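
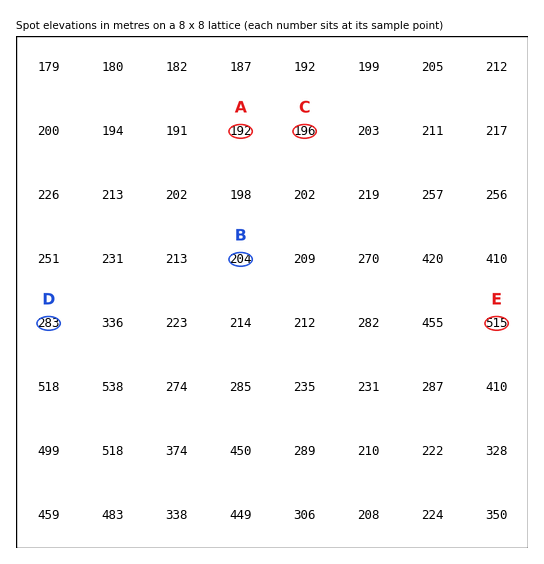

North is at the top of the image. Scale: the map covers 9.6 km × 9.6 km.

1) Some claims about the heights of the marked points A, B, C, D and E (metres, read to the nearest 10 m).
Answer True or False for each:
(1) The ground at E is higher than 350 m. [True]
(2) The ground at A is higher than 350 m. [False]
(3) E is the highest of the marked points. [True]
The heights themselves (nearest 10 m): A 190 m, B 200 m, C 200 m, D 280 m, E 510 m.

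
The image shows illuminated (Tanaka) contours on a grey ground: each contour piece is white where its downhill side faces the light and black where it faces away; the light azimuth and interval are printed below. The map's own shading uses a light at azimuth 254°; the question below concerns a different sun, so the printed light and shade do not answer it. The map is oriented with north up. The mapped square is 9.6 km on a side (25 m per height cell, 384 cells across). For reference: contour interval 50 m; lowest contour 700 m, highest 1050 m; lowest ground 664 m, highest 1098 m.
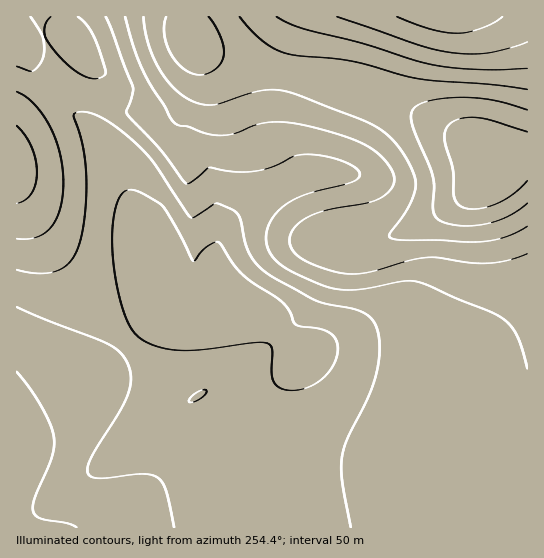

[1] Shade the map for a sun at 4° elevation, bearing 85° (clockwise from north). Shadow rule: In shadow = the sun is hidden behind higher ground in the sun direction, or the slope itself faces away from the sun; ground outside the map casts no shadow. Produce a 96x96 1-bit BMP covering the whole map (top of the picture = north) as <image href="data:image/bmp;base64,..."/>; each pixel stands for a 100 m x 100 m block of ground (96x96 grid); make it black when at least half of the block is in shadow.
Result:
<image width="96" height="96" href="data:image/bmp;base64,Qk2+BAAAAAAAAD4AAAAoAAAAYAAAAGAAAAABAAEAAAAAAIAEAAATCwAAEwsAAAIAAAAAAAAA////AAAAAAAAAAAAAAAAAAAAAAAAAAAAAAAAAAAAAAAAAAAAAAAAAAAAAACAAAAAAAAAAAAAAADAAAAAAAAAAAAAAADwAAAAAAAAAAAAAAD4AAAAAAAAAAAAAAD8AAAAAAAAAAAAAAD+AAAAAAAAAAAAAAD/AAAAAAAAAAAAAAAfgAAAAAAAAAAAAAADgAAAAAAAAAAAAAAAAAAAAAAAAAAAAAAAAAAAAAAAAAAAAAAAAAAAAAAAAAAAAAAAAAAAAAAAAAAAAAAAAAAAAAAAAAAAAAAAAAAAAAAAAAAAAAAAAAAAAAAAAAAAAAAAAAAAAAAAAAAAAAAAAAAAAAAAAAAAAAAAAAAAAAAAAAAAAAAAAAAAAAAAAAAAAAAAAAAAAAAAAAAAAAAAAAAAAAAAAAAAAAAAAAAAAAAAAAAAAAAAAAAAAAAAAAAAAAAAAAAAAAAAAAAAAAAAAAAAAAAAAAAAAAAAAAAAAAAAAAAAAAAAAAAAAAAAAAAAAAAAAAAAAAAAAAAAAAAAAAAAAAAAAAAAAAAAAAAAAAAAAAAAAAAAAAAAAAAAAAAAAAAAAAAAAAAAAAAAAAAAAAAAAAAAAAAAAAAAAAAAAAAAAAAAAAAAAAAAAAAAAAAAAAAAAAAAAAAAAAAAAAAAAAAAAADgAAAAAAAAAAAAAB/8AAAAAAAAAAAAgf//AAAAAAAAAAADg///gAAAAAAAAAAHh///gAAAAAAAAAAHj///wAAAAAAAAAAPn///wAAAAAAAAAAf////gAAAAAAAAAA/////AAAAAAAAAAB/////AAAAAAAAAAD////+AAAAAAAAAAD////+AAAAAAAAAAB////+AAAAAAAAAAB////8AAAAAAAAAAD/v//8AAAAAAAAAAD/n//8AAAAAAAAAAH/j//4AAAAAAAAAAP/h//4AAH8AAAAAAP/gH/gAD//gAAAAAf/gAAAA///wAAAAA//gAAAP///4AAAAA//AAAH////8AAAAB//AAAf////8AAAAD//AAAf////+AAAAD//AAAf////+AAAAH//AAAf////+AAAAH/+AAAf////+AAAAP/+AAAf////8AAAAP/+AAAP////8AAAAf/8AAAP////4AAAA//8AAAP////wAAAA//4AAAH////wAAAB//wAAAB////gAAAB//wAAAAf///gAAAB//gAAAAB///AAAAD/+AAAAAAD/+AAAAD/8AAAAAAABwAAAAD/4DAAAAAAAAAAAAH///AAAAAAAAAAAAH///AAAAAAAAAAAAP///AAAAAAAAAAAA////AAAAAAAAAAAB////AAAAAAAAAAAH////AAAAAAAAAAAf////AAAAAAAAAAB/////AAAAAAAAAAD/////AAAAAAAAAAD////+AAAAAAAAAAD////+AAAAAAAAAAD////+AAAAAAAAAAD////+AAAAAAAAAAD////+AAAAAAAAAAD////8AAAAAAAAAAD////8AAAAAAAAAAD3///8AAAAAAAAAADwf//4AAAAAAAAAAA="/>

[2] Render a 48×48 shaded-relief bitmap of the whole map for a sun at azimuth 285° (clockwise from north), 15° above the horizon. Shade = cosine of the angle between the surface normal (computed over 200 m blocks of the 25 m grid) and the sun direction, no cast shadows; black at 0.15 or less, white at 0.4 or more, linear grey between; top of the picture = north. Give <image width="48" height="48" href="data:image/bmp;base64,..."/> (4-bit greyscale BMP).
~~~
<image width="48" height="48" href="data:image/bmp;base64,Qk32BAAAAAAAAHYAAAAoAAAAMAAAADAAAAABAAQAAAAAAIAEAAATCwAAEwsAABAAAAAAAAAAAAAAABEREQAiIiIAMzMzAERERABVVVUAZmZmAHd3dwCIiIgAmZmZAKqqqgC7u7sAzMzMAN3d3QDu7u4A////AIdmZ3iIiIiIh3d3d3d3d3d3d3d3d3d3d6mHZmd4iIiIh3d3d3d3d3d3d3d3d3d3d7uYdmZ3eIiIh3d3d3d3d3d3d3d3d3d3d7u6h2Zmd3eId3d3d3d3d3d3d3d3d3d3d7u7qXZVZnd3d3d3d3d3d3d3d3d3d3d3d6q7uphlVWZ3d3d3d3d3d3d3d3d3d3d3d5mqu6mHZVZnd3d3d3d3d3d3d3d3d3d3d5mZqrqodlVWZ3d3d3d3eHd3d3d3d3d3d4iZmquql2VVVmd3d3eIiIiHd3d3d3d3d4iImZqqqYZVVWZnd3eIiIiIh3d3d3d3d4iIiJmaqph2VVVmZ3eIiIiIiHd3d3d3d4iIiIiZqqqXZURVZneImZmIiHd3d3d3d4iIiIiImaqphlREVWeJmZmZiId3d3d3d4iIiIiIiJmqmGVERFaJmqqZiIh3d3d3d4iIiHd3eIiZmYdUM0V4mqqpmIh3d3d3d4iId3d3d3eImZh1QzRomqqpmIh3d3d3d4h3d3d3d3d3iJmHZURXiqqqmIh3d3d3d3d3d3d3ZmZmd4iZh2VWeaqpmIh3d3d3d3d3d3ZmZmZmZniJmYdmeJmZmIh3d3d3d3d3dmZmZmZnZEaImpmHZ3iIiIh3d3d3d3d2ZmVVVVZ5cyV4maqYdmZ3eId3d3d3d3dmZVVVVVaKgyV4iZmYdlRVZ3d3d3ZmZnZmVVRERFaKgzaJmZmYdlQzNWd3d2ZmZmZlVERERFabhEeqqpmIdlQyIkVndmZVVWZUQzMzRFabhFi7u6mYd2VDIiNWZmVURGVUMyIzNFarhFnMzLqYd2ZUMyNFZVVERFVDMiIjNFerhGnN3cy5h3ZmVUREVUQzM1QzIREjRFe8g1m83dzKmHd3d3ZlVEMyIkQyEREjRWi8c0irzdzLqYiImamXZUMhEUQiEAEjRXnMc0eKq8zLupmZq7zLl1MRAEMhAAEjVnrLc0Z3iaq6qqmqu83dyXQgADMhAAEkV4vbY0ZmZ4iZmZqrvN7u3JZBADMhABI1Z5vaU1ZmZmZ3iJmrzN7u3LljEDMRABJFeKzZQ1ZlVVVWZ3iavN3dy6mGMTMRARNGeb3IRGZVVVVWZniJvM3cuqmXVDMhESNXi82mRWZVRFVWZneJq8zMupiIdjMhEjRoq8uGVmVURFVmZ3eJmrzLqYd3djMiIjWJvLmHd2VERFVmZ3eImqu7qYd2ZjMiJFeau6mIhlRERVZnd3d4iaqqqYd2ZkMzRniaq7qphlRERWZ3d3d3iJmqmYh2ZkRFZ3eKvMy5dkREVWZ3d3d3d4iZmYh3d1Vndmebzdy5dUREVWd3d3d3d3iIiYiIh2eIZWi97u25dUNEVWd3h3d2Zmd4iIiZiImXVXrN7u25dTM0VWd3d3d2ZmZ3iImZmaqWRZve/+3JZDM0VWZ3d3dmZmZneJmambuER6ze/+3JZDM0RWZ3d3ZmZmZneJmqqspzWKze/+3JZDMzRVZmd2ZmZmZneJmaqspjWKve7u25ZDIzRFVmZmZmZmZ3iJmaqg=="/>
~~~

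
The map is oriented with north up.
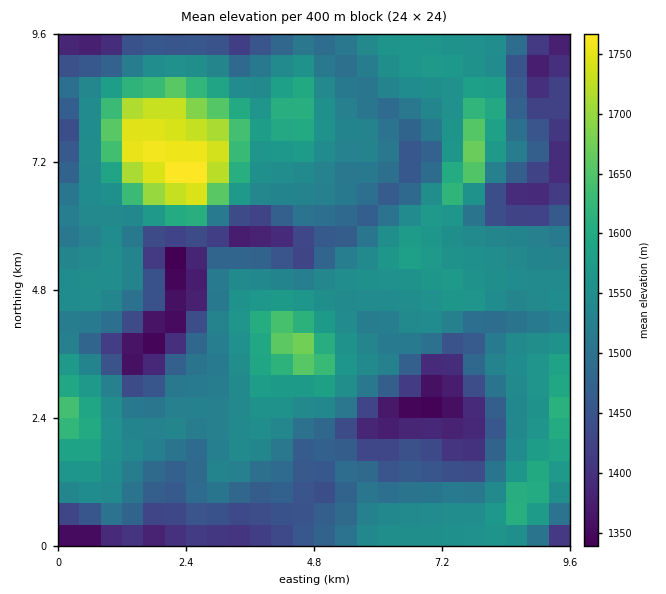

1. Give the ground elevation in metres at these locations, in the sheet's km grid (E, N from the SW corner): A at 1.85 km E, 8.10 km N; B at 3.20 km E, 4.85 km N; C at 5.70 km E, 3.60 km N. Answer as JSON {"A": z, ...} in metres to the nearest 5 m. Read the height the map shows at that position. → {"A": 1740, "B": 1550, "C": 1545}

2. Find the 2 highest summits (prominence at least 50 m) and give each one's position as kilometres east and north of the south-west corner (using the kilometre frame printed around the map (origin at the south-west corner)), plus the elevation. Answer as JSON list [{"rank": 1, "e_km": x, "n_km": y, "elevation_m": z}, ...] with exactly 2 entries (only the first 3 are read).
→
[{"rank": 1, "e_km": 2.46, "n_km": 6.99, "elevation_m": 1769}, {"rank": 2, "e_km": 4.51, "n_km": 3.69, "elevation_m": 1700}]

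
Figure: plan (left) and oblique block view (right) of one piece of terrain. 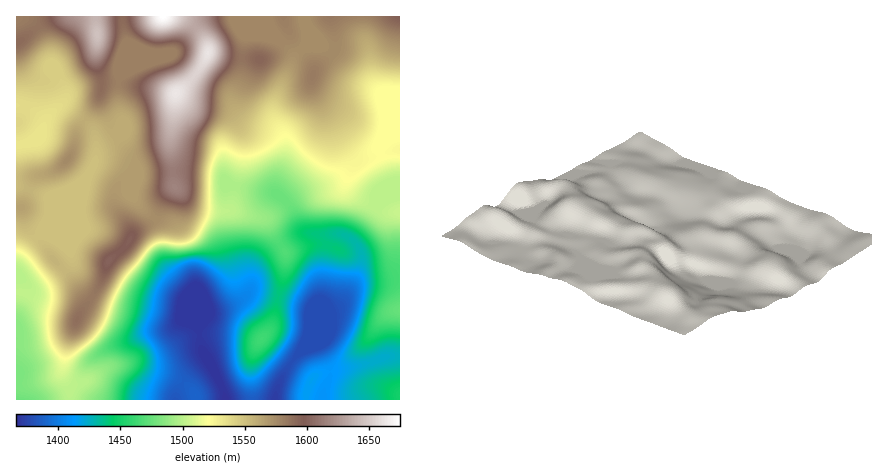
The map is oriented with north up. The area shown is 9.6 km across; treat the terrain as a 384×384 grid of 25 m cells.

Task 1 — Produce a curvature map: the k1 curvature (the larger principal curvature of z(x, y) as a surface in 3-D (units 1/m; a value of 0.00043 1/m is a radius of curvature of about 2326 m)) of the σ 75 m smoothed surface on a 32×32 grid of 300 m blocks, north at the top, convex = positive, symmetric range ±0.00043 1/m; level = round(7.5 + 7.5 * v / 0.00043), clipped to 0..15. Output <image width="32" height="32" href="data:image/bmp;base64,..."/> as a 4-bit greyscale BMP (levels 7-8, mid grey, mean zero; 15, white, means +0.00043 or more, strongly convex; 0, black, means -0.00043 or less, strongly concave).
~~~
<image width="32" height="32" href="data:image/bmp;base64,Qk12AgAAAAAAAHYAAAAoAAAAIAAAACAAAAABAAQAAAAAAAACAAATCwAAEwsAABAAAAAAAAAAAAAAABEREQAiIiIAMzMzAERERABVVVUAZmZmAHd3dwCIiIgAmZmZAKqqqgC7u7sAzMzMAN3d3QDu7u4A////AJh5mYqWiHeamIuXnKeIiImJmpqql4iJmYisp4q4iJmZd4upq8upmYiIvqeJy5iIiId72Hm8yph3eK7JiJm7mHeIm/uIiKmIh4id3Jh3e+p3d4v/uYiHaIiIq865h3fOl3ia7tmYd3eIeKqtuId3jcp5iMzqiIiHd3iYjcZ3d3vKmGe6/Xd4d3eJl3zHZ4d5uYdpuN+Wd3d3i5dr2XeHeLl3nJav14eIVZuHatl3iIi5aNt3r/2UaUe5d3naiJqouYy4eav/1Wu9qHZ7u7q6hri6iIh2n////Id4m6eIiHjIqId3dpzNytmZq7qGeHZ7uamIiIm5iYjrqqqqqqqazKqpd3iJl4qr+4iYd4mru6iImXiIiZeKzOp3mHZ3iJqHeJq6iIiYd8rqZ5l3d4iJl3eavrh3mHfK2meZh3iIiJqXd2npd4iJ2suHmYiIiIiImod3yoiHitqqZ6qZiJmIiIiYeLp4h3nbqnmpiHeZiJmImHibmXZp2pypiXd4mYiZiIiHedp3ecurmIl3mZmJmIiIiHfbmarMq2aKiIqpiId3mIiGypq83u1miaiJqYh3d6h3itp4iYn/qYipiKqYiIi3Znr7h4hzj+uqu5iZmZmZynZ4/YeJdI/7iJmIh4mIiJuomv2YvarOyXeImIiYd4h4m7rcis7+upZ3iJeJmImZ"/>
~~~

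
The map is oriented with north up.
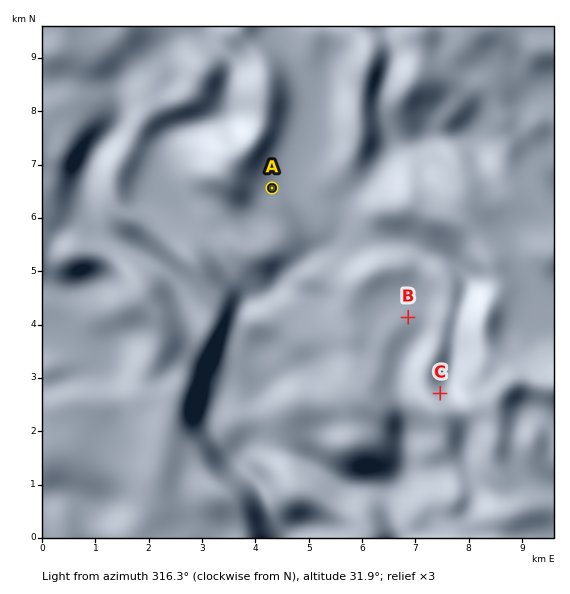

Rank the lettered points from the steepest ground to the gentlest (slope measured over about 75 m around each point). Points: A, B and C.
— C A B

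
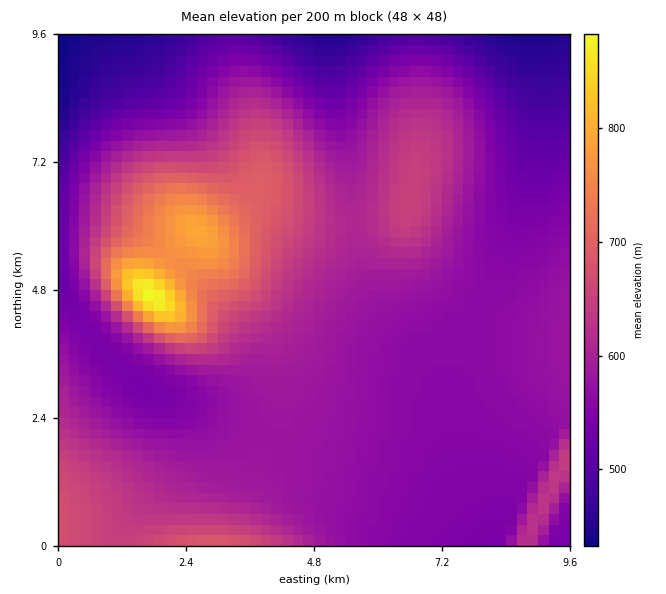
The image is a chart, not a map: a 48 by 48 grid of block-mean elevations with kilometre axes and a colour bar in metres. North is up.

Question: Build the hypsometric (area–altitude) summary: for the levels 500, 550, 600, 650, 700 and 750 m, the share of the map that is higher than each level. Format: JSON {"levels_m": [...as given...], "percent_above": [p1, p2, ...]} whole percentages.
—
{"levels_m": [500, 550, 600, 650, 700, 750], "percent_above": [91, 78, 33, 15, 7, 4]}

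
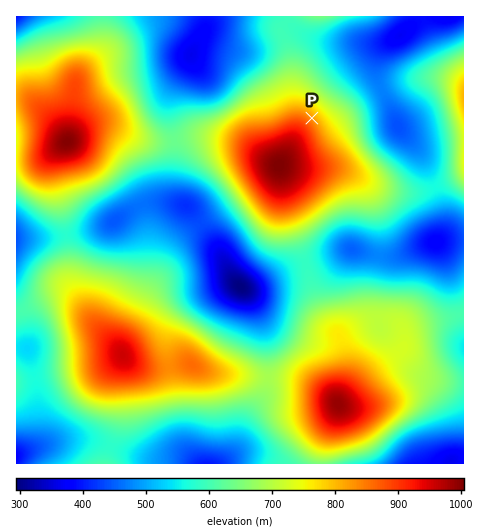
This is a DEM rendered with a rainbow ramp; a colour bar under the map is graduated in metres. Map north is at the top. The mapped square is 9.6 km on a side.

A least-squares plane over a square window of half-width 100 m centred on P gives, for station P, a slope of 16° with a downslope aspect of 47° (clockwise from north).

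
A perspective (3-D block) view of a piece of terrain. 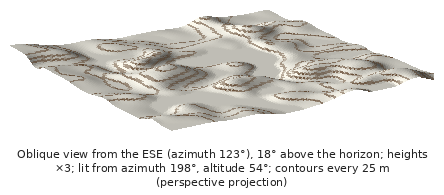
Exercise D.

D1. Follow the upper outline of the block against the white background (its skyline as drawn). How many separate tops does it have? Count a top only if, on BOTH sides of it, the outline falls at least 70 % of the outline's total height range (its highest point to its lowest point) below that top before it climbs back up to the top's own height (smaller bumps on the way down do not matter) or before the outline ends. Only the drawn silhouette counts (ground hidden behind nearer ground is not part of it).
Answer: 0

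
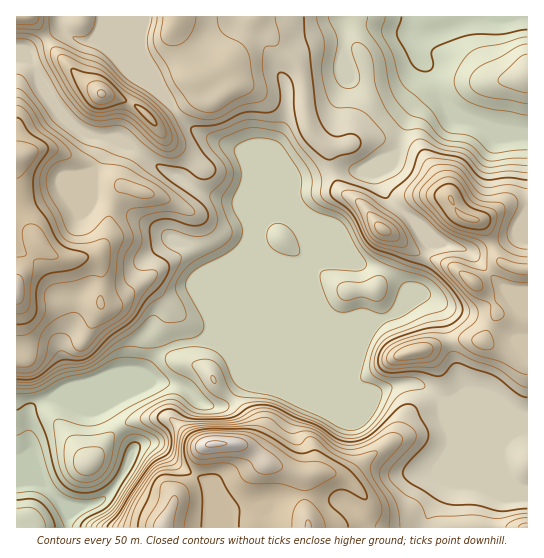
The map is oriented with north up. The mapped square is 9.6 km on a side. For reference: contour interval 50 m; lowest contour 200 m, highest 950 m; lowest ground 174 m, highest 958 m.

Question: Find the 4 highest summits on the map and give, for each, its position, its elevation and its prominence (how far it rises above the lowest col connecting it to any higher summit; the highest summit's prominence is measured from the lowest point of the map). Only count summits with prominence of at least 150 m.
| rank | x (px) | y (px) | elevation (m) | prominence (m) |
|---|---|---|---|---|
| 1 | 214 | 443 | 958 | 784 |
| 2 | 102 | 94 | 857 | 335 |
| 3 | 469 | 218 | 806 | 319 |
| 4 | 382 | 229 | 721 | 176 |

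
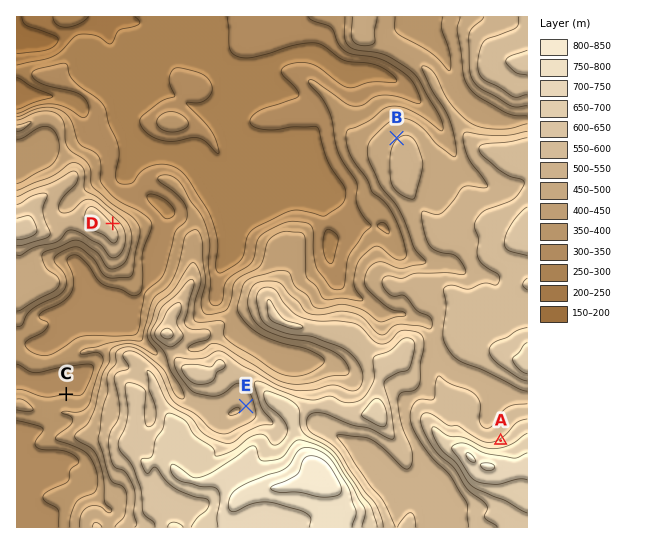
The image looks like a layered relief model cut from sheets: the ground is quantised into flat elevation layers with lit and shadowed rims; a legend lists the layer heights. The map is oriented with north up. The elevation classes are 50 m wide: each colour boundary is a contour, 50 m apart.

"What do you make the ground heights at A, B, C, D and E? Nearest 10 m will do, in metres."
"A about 610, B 500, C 350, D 540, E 510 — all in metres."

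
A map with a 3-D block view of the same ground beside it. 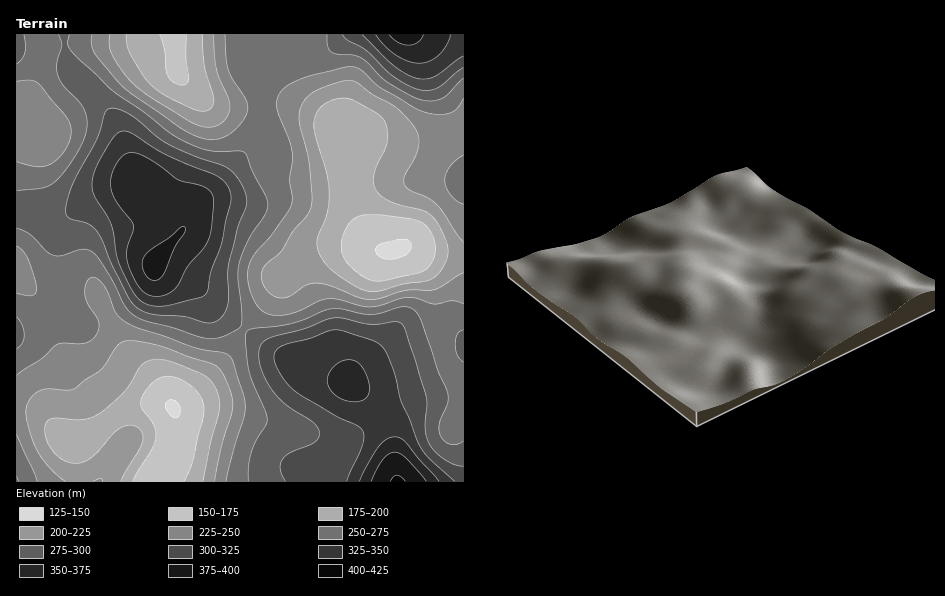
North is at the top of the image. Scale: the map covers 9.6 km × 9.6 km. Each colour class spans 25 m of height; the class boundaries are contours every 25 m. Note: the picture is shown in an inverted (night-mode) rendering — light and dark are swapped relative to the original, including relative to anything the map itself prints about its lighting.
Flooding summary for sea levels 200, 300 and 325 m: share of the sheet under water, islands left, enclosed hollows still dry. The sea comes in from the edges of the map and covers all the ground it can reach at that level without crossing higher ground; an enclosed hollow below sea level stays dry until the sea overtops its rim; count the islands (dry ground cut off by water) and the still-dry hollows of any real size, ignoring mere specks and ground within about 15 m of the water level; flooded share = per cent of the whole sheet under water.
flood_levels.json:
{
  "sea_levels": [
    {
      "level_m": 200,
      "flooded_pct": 8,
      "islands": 0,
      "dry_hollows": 1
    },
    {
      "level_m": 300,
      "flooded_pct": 74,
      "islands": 1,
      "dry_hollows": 0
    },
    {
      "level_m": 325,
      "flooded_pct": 84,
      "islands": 1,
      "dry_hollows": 0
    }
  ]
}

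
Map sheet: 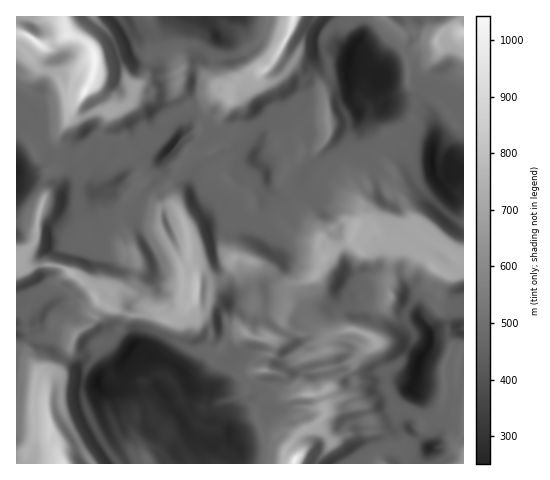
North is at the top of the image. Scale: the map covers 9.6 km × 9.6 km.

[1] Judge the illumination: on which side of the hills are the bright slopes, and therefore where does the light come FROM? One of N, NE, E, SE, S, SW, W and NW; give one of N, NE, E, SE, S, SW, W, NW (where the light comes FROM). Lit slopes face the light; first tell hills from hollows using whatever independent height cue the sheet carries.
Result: W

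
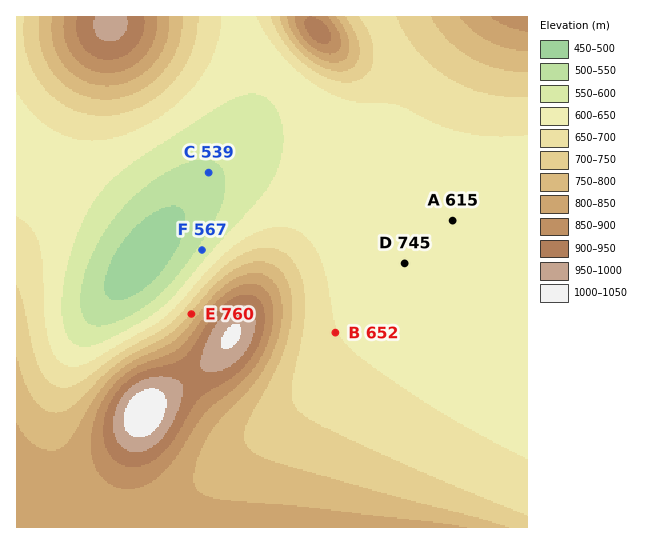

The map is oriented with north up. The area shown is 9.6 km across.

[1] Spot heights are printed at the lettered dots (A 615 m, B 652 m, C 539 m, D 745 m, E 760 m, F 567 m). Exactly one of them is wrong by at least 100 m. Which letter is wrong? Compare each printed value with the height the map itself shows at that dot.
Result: D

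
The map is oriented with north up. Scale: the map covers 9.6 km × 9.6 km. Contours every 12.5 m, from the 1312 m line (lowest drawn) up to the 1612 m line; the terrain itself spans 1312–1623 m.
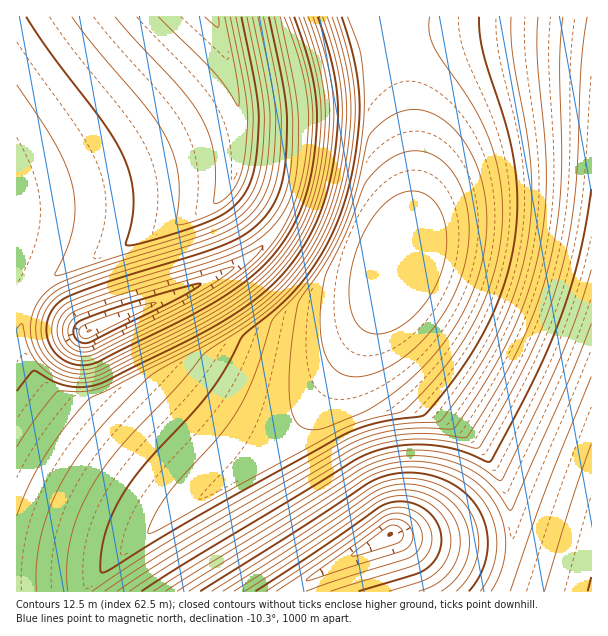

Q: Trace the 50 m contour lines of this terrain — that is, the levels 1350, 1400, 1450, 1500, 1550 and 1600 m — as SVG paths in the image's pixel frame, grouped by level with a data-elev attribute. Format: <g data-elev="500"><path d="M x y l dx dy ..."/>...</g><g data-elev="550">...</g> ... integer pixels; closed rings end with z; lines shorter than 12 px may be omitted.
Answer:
<g data-elev="1350"><path d="M276 591l110-75 9-3 9 1 9 5 6 6 3 9 0 9-4 8-7 6-105 34"/></g><g data-elev="1400"><path d="M234 591l78-50 63-44 14-5 15-2 19 3 18 10 12 14 7 17-1 18-8 18-14 14-18 7"/><path d="M78 351l-10-6-5-12 2-12 9-9 45-17 101-31 22-8 19-10 2 0-8 11-13 12-41 27-108 54-7 2z"/></g><g data-elev="1450"><path d="M189 591l111-69 68-45 21-8 22-2 24 3 23 9 18 13 12 17 7 19 1 23-5 21-11 19"/><path d="M544 591l26-86 21-61"/><path d="M299 17l11 33 7 27 4 25 0 24-4 36-6 30-10 27-14 25-17 20-19 18-25 18-31 18-99 49-9 2-9 1-16-6-8-5-6-8-5-9-2-10 1-11 3-9 5-8 7-7 9-6 29-10 102-32 30-11 13-8 11-7 9-10 7-10 7-15 4-17 2-21 1-31-3-33-15-69"/></g><g data-elev="1500"><path d="M141 591l44-28 168-102 18-8 27-7 30-1 27 4 31 12 5 0 43-81 26-62 19-63 12-66"/><path d="M26 17l25 37 54 71 18 31 7 20 3 19-1 23-6 25 0 2 3 0 47-12 40-15 19-12 8-9 5-9 5-12 3-15 3-47-4-31-14-66"/><path d="M318 17l12 37 6 32 2 28-2 32-6 36-10 31-14 29-17 25-26 26-35 25-36 20-87 44-16 4-18 1-15-5-23-11-16 20"/></g><g data-elev="1550"><path d="M92 591l81-52 172-99 20-8 21-6 21-3 31-1 5-3 12-17 28-42 21-41 15-41 10-42 3-35-1-36-5-34-13-75-2-39"/><path d="M205 17l13 10 1-3-1-7"/><path d="M337 17l9 28 5 24 4 24 0 23-3 33-5 30-8 28-10 25-18 32-22 27-31 27-54 36-23 29-53 55-23 28-19 31-13 31-6 32 1 31"/></g><g data-elev="1600"><path d="M353 377l15-2 15-5 16-10 17-13 14-15 13-17 10-19 8-20 6-19 2-20 0-19-4-19-6-16-9-14-10-10-12-6-15-2-15 4-15 9-14 13-6 10-16 43-21 45-4 19-2 21 1 18 2 15 5 12 7 9 9 6z"/></g>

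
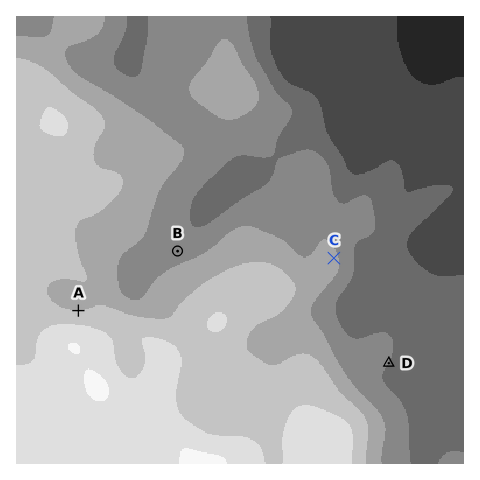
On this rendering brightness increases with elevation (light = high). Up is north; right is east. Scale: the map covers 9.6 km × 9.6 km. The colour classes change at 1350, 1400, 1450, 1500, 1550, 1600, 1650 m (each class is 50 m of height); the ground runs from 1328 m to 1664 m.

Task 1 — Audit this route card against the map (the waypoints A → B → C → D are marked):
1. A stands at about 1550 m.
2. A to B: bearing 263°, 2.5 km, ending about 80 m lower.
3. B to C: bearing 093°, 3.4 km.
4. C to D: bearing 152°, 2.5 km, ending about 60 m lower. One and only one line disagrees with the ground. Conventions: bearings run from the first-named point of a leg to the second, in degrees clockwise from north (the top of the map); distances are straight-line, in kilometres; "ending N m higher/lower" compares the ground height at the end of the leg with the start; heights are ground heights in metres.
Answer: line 2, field bearing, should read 59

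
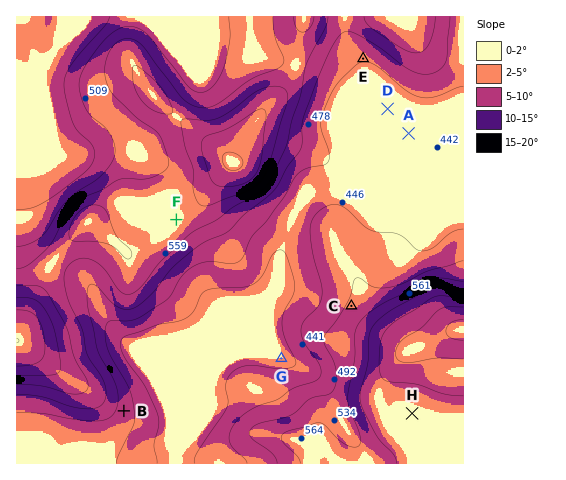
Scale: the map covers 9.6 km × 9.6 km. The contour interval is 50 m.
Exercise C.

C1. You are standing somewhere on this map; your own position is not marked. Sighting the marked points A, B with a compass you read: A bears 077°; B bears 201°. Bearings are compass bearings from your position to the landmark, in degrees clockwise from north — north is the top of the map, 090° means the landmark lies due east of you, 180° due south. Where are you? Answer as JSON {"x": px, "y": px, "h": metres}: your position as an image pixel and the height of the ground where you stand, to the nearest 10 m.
{"x": 213, "y": 178, "h": 660}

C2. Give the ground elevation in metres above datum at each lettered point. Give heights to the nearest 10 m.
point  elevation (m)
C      510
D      440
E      450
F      580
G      390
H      620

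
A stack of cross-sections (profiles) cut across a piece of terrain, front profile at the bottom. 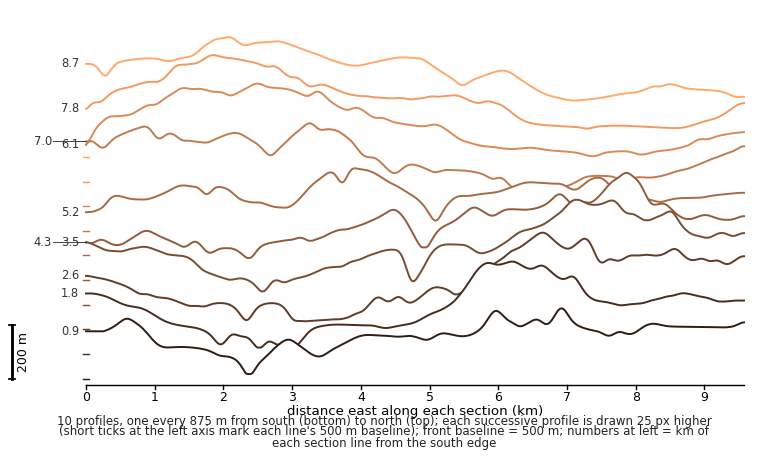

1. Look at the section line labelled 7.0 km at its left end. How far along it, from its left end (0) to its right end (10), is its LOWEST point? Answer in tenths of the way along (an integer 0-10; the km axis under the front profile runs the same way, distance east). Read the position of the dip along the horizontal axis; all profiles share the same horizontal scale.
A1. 8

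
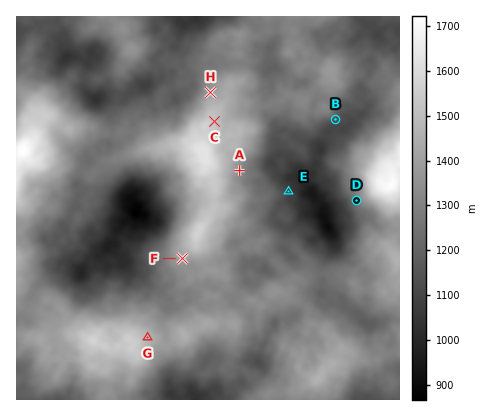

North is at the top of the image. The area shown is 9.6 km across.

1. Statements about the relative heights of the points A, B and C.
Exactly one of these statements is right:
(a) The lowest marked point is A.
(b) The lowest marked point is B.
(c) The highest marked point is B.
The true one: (b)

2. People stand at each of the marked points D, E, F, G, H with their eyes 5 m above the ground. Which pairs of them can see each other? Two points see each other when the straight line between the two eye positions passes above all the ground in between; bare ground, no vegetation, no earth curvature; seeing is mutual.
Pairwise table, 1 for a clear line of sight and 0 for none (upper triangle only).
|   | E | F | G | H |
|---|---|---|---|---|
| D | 1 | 0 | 1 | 0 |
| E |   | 0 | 0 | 0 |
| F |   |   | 1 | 0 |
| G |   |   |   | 0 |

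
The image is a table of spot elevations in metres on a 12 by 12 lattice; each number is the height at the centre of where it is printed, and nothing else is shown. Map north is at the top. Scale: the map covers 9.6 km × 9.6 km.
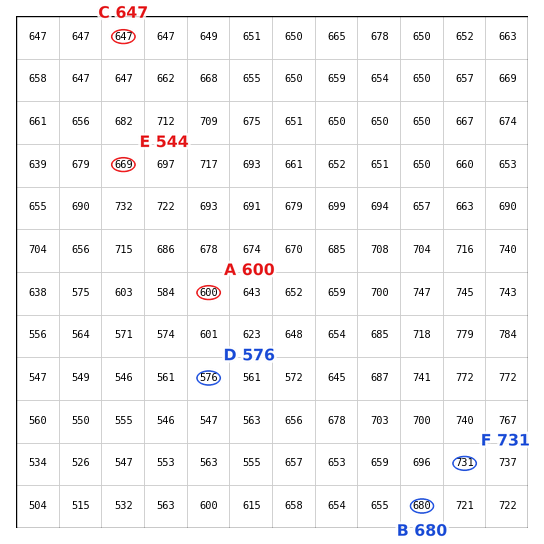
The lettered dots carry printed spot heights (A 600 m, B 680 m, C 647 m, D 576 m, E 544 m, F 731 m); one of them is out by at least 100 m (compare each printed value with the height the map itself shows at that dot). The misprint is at E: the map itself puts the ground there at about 669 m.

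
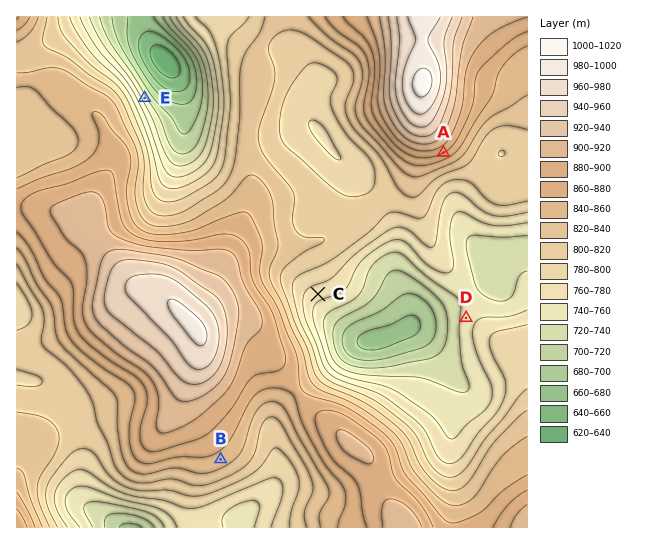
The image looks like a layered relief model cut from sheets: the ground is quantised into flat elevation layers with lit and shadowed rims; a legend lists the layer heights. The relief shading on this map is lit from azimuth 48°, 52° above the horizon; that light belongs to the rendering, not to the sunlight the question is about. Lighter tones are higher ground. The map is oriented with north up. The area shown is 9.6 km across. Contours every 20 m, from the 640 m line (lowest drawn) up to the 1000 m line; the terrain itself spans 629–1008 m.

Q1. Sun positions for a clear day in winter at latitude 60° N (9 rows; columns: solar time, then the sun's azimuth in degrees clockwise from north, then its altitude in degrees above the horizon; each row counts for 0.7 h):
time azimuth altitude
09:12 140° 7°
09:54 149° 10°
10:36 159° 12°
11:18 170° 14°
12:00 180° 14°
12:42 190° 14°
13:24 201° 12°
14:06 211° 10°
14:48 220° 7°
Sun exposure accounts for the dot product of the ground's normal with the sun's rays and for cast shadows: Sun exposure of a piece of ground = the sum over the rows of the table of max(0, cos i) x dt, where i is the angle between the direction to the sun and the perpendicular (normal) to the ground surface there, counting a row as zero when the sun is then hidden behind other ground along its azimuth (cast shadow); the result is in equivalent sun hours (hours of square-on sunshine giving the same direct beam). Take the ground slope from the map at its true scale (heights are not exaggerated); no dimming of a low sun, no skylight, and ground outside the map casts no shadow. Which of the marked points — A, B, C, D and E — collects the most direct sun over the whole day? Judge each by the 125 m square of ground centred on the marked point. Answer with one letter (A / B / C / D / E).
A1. A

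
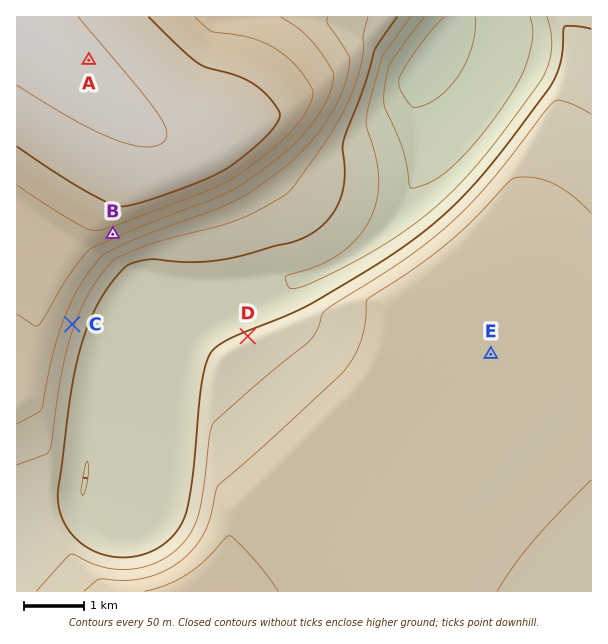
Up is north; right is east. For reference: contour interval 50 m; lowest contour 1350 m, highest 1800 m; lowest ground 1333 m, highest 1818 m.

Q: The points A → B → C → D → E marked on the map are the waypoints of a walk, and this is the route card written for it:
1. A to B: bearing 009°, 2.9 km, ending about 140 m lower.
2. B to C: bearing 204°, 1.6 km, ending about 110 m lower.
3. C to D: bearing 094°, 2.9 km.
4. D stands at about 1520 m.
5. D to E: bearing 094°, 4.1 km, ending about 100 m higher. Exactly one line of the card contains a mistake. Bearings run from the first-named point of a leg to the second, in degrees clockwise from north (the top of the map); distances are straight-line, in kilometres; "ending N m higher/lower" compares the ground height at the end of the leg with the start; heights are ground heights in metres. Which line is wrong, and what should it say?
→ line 1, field bearing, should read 172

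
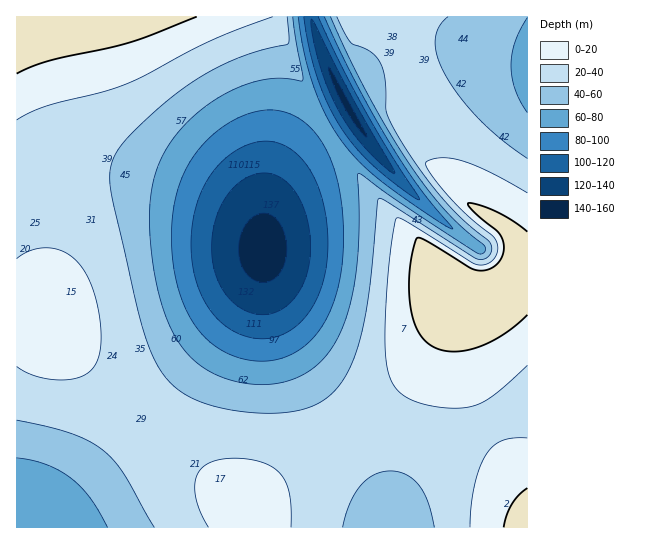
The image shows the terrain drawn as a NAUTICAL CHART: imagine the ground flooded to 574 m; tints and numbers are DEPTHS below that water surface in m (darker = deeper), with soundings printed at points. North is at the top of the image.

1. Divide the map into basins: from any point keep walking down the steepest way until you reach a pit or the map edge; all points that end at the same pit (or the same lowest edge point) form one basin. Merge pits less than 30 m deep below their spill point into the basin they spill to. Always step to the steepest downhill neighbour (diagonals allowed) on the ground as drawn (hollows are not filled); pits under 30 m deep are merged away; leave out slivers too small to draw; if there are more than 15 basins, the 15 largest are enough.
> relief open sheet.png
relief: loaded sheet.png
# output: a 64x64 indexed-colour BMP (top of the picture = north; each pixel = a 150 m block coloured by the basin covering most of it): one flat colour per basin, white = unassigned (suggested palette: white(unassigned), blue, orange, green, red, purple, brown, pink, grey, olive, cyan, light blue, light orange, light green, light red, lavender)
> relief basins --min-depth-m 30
<image width="64" height="64" href="data:image/bmp;base64,Qk12CAAAAAAAAHYAAAAoAAAAQAAAAEAAAAABAAQAAAAAAAAIAAATCwAAEwsAABAAAAAAAAAA////ALR3HwAOf/8ALKAsACgn1gC9Z5QAS1aMAMJ34wB/f38AIr28AM++FwDox64AeLv/AIrfmACWmP8A1bDFACIiIiIiIiIiIiIiIiIiIRERERERERERERERERERERERIiIiIiIiIiIiIiIiIiIhEREREREREREREREREREREREiIiIiIiIiIiIiIiIiIiERERERERERERERERERERERESIiIiIiIiIiIiIiIiIiERERERERERERERERERERERERIiIiIiIiIiIiIiIiIiEREREREREREREREREREREREREiIiIiIiIiIiIiIiIhERERERERERERERERERERERERESIiIiIiIiIiIiIiIhERERERERERERERERERERERERERIiIiIiIiIiIiIiIhEREREREREREREREREREREREREREiIiIiIiIiIiIiIRERERERERERERERERERERERERERESIiIiIiIiIiIiIRERERERERERERERERERERERERERERIiIiIiIiIiIiIREREREREREREREREREREREREREREREiIiIiIiIiIiIRERERERERERERERERERERERERERERESIiIiIiIiIiIRERERERERERERERERERERERERERERERIiIiIiIiIiIREREREREREREREREREREREREREREREREiIiIiIiIiIRERERERERERERERERERERERERERERERESIiIiIiIiIRERERERERERERERERERERERERERERERERIiIiIiIiIREREREREREREREREREREREREREREREREREiIiIiIiIRERERERERERERERERERERERERERERERERESIiIiIiIRERERERERERERERERERERERERERERERERERIiIiIiIREREREREREREREREREREREREREREREREREREiIiIiIRERERERERERERERERERERERERERERERERERESIiIiIRERERERERERERERERERERERERERERERERERERIiIiIREREREREREREREREREREREREREREREREREREREiIiIRERERERERERERERERERERERERERERERERERERESIiIRERERERERERERERERERERERERERERERERERERERIiIRERERERERERERERERERERERERERERERERERERERERERERERERERERERERERERERERERERERERERERERERERERERERERERERERERERERERERERERERERERERERERERERERERERERERERERERERERERERERERERERERERERERERERERERERERERERERERERERERERERERERERERERERERERERERERERERERERERERERERERERERERERERERERERERERERERERERERERERERERERERERERERERERETMzEREREREREREREREREREREREREREREREREREREREzMzMxEREREREREREREREREREREREREREREREREREREzMzMzMREREREREREREREREREREREREREREREREREREzMzMzMxEREREREREREREREREREREREREREREREREREzMzMzMzEREREREREREREREREREREREREREREREREREzMzMzMzEREREREREREREREREREREREREREREREREREzMzMzMzMREREREREREREREREREREREREREREREREREzMzMzMzEREREREREREREREREREREREREREREREREREzMzMzMzEREREREREREREREREREREREREREREREREREzMzMzMzEREREREREREREREREREREREREREREREREREzMzMzMzEREREREREREREREREREREREREREREREREREzMzMzMxEREREREREREREREREREREREREREREREREREzMzMzMxERERERERERERERERERERERERERERERERERETMzMzMzERERERERERERERERERERERERERERERERERETMzMzMzERERERERERERERERERERERERERERERERERETMzMzMzMRERERERERERERERERERERERERERERERERETMzMzMzMxERERERERERERERERERERERERERERERERERMzMzMzMxERERERERERERERERERERERERERERERERERMzMzMzMzEREREREREREREREREREREREREREREREREREzMzMzMzMREREREREREREREREREREREREREREREREREzMzMzMzMxEREREREREREREREREREREREREREREREREzMzMzMzMxERERERERERERERERERERERERERERERERETMzMzMzMzERERERERERERERERERERERERERERERERETMzMzMzMzMRERERERERERERERERERERERERERERERERMzMzMzMzMxERERERERERERERERERERERERERERERERMzMzMzMzMxEREREREREREREREREREREREREREREREREzMzMzMzMzERERERERERERERERERERERERERERERERETMzMzMzMzMRERERERERERERERERERERERERERERERETMzMzMzMzMxERERERERERERERERERERERERERERERERMzMzMzMzMxERERERERERERERERERERERERERERERERMzMzMzMzMzEREREREREREREREREREREREREREREREREzMzMzMzMzERERERERERERERERERERERERERERERERETMzMzMzMzERERERERERER"/>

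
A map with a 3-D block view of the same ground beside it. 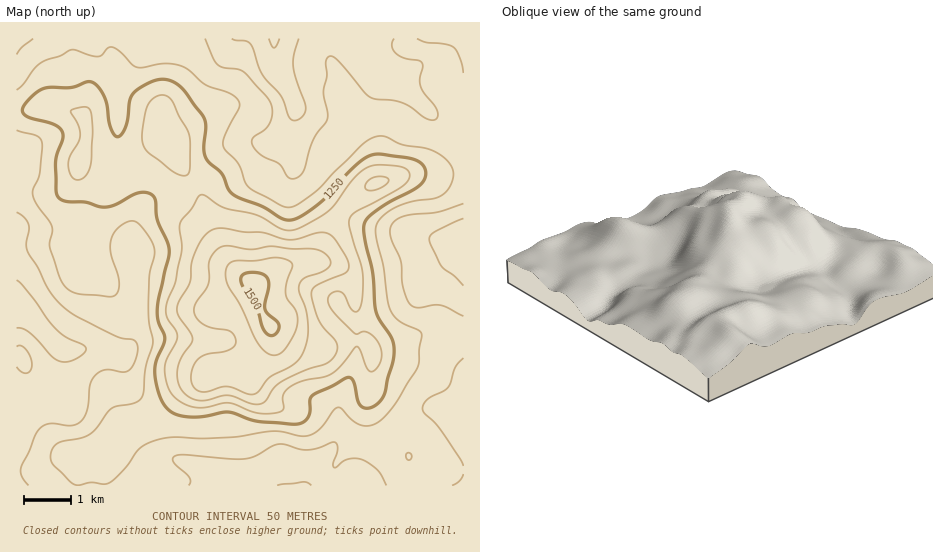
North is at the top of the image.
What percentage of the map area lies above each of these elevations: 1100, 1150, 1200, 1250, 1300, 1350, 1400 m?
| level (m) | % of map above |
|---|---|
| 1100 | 97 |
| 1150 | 79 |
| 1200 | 51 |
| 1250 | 33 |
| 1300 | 19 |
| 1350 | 11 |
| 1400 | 7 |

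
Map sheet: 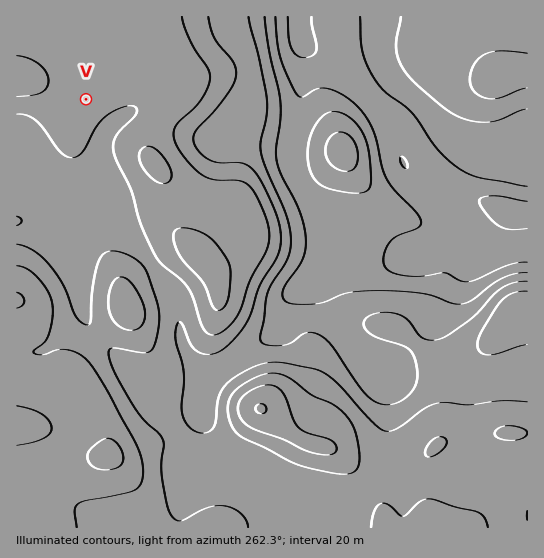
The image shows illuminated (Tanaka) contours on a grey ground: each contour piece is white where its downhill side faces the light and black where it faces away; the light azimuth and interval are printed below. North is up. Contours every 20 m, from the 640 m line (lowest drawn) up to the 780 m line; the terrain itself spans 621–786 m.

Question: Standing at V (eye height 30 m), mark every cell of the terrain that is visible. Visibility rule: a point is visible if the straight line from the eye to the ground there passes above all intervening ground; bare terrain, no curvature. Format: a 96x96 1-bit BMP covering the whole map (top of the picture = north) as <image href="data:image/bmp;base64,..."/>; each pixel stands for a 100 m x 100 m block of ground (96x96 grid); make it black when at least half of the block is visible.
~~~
<image width="96" height="96" href="data:image/bmp;base64,Qk2+BAAAAAAAAD4AAAAoAAAAYAAAAGAAAAABAAEAAAAAAIAEAAATCwAAEwsAAAIAAAAAAAAA////AAAAAAAAAAAAP/+AAAA//gAAAAAAP/8AAAA//wAAAAAAP/8AAAA//4AAAAAAH/4AAAA//4AAAAAAH/wAAAA//4AAAAAAH/wAAAAf4AAAAAAAH/gAAAAfgAAAAAAAH/AAAAAeAAAAAAAAD+AAAAA4AAAAAAAAA4AAAAAwAAAAAAAAAAAAAABwAAAAAAAAAAAAAABwAAAAAAMAAAAAAAB4AAAADx4APgAAAAB8AAAAH/4AfwAAAAB+A4AAP/4AfwAA8AB/D8AAf/wAPwAB+AB///AA//wAPwAD+AB///4D//wAP4ADgAA///////gAH4AAAAA///////gAH8AAAAAf//////AAH/AAAAAP//////AAH/4AAAAH//////AAH/8AAAAB/////+AAH//AAAAAP////+AAD//gAAAAD////8AAAf/AAAAAA/A//8AAAAIAAAAAAAAf/8AAAAAAAAAABAAf/4AAAAAAAAAADAAP/4AAAAAAAAAADAAP/4AAAAAAAAAADgAH/wABgAAAAAAADwAH/wABgAAAAAAAH4AH/wABwAAAAAAAD8AD/wAB4AAAAAAAD+AD/wAA4AAAAAAAD+AD/wAA8AAAAAAAD/AD/gAA8AAAAAAAD/gD/wAAeAAAAAAAB/wH/4AAeAAAAAAAB/8f///gOAAAAAAAB//////wPAAAAAAAB//////wHAAAAAAAB//////gAAAAAAAAB//////gAAAAAAAAB//////AAAAAAAAAB//////AAAAAAAAAB//////gAAAAAAAAH//////gAAAAAAAAI///////84AAAAAA4P///////8AAAAAB4P///////+AAAAAD4f///////+AAAAAH4////////+AAAAAf9/z//////+AAAAB///z//////+AAAAH///z//////8AAAAf//////////8AAAA/+B////////+AAAD/gA////////+AAAP4AAf/////+H+AAA/AAAH/////4H+AAB8AAAAD////wH+AAHwAAAAD////gH/AAPgAAAAD////gD/AAfgAAAAD////gB/AA/AAAAAD////wAfAB/AAAAAD////wAPAB/AAAAAD////wAHAB/AAAAAD////wADAA/AAAAAD////wAAAA/AAAAAD////gAAAA/AAAAAD////gAAAAfAAAAAD////wAAAAPAAAAAD////wAAAAHAAAAAD////4AAAAAAAAAAD////8AAAAAAAAAAD////+AAAAAAAAAAD////+AAAAAAAAAOD////+AAAAAAAAAOD/////AAAAAAAAAfD/////AAAAAAAAAfn////+AAAAAAAAAf/////+AAAAAAAAAP/////+AAAAAAAAAP9////8AAAAAAAAAH8////8AAAAAAAAAB8////4AAAAAAAAAAN////4AAAAAAAAAAD////wAAAAAAAAAAD////wAAAAAAAAAAD////wAAAAAAAAAAD////gAAAAAAAAAAD////gAAAAAAAAAAD////gAAAAAAAAAAA="/>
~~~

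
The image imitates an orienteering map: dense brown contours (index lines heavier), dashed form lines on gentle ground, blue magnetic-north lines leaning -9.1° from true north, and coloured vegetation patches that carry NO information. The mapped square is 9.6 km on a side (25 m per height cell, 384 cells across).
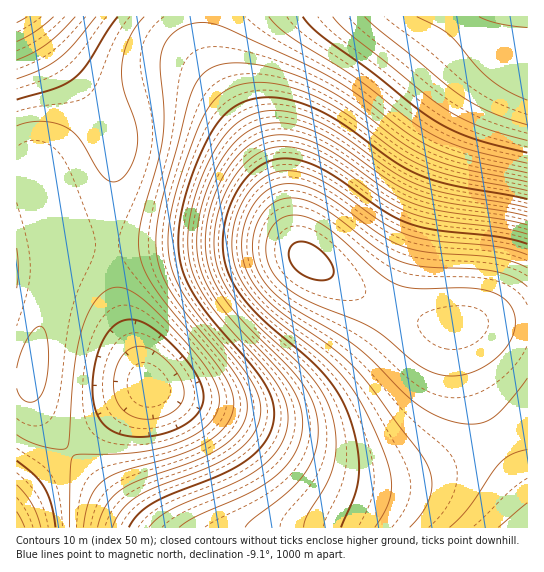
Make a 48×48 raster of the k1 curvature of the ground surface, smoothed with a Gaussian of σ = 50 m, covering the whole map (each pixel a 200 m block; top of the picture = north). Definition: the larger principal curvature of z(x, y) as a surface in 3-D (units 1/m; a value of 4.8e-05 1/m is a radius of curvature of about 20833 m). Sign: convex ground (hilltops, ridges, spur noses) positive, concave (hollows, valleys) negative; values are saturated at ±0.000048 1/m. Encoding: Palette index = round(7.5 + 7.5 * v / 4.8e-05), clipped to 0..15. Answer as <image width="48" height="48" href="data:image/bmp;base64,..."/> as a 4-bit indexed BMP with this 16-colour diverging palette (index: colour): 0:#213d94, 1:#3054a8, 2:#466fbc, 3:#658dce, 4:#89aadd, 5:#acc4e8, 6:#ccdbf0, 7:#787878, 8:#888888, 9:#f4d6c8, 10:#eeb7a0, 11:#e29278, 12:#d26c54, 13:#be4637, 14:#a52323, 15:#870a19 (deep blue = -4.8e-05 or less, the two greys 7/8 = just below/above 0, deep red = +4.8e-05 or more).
<image width="48" height="48" href="data:image/bmp;base64,Qk32BAAAAAAAAHYAAAAoAAAAMAAAADAAAAABAAQAAAAAAIAEAAATCwAAEwsAABAAAAAAAAAAlD0hAKhUMAC8b0YAzo1lAN2qiQDoxKwA8NvMAHh4eACIiIgAyNb0AKC37gB4kuIAVGzSADdGvgAjI6UAGQqHAHiJq7zN3u7//////+3LqZiIiIiIiIiIiHiau8zd3d3u7//+7dy6mYiIiIiIiIiIiImrvM3d3MzM3d3d3Mu6mYiIiIiIiIiIiJq7zN3dzLu7u8zMy7uqmZiIiIiIiIiIiKu8zd3cy6qZqqu7u7qqqZmYiIiIiIiZmbvM3d3MupmIiZmqqqqqqZmZmZmJmZmZmbzN3dzLqYh3eImZmqqqqZmZmZmZmZmZmczd3cy6mHZmZ3iJmZmZmZmZmZmZmZmZmd3d3Muph2VVVneIiZmZmZmqqqmZmZmZme3dzLqYdkREVmd4iImZmZmqqqqpmZmZmO7dy6mHZDM0VWZ3iIiZmZmqqqqqmZmZmP7cy6h2QyI0RVZ3eIiZmZmqqqqqqZmZmP/cupdlMhIzRVZniIiZmZqqqqqqqZmZmP/suYdUMiM0RWZ3iJmZmqqqqqqqmZmZmf/suYdVQzNEVWZ3iZmaqqu7u6qqmZmZmf/tuodmVURVVmd4maqqu7u7u6qpmZmZmf/tuph2ZlVmZneImqu7vMzLu6qqqqmZmv/9ypiHdmZ3d3iJq7vMzMzMy7qqqqqqqv/9y6mIh3eIiIiZq8zd3d3cy7u7u7u7q//ty6mYiIiZmZmavN3e7u3dzLu7u7u7u//ty6mZmZmqqqqqze7u7u7d3MzMzMzMzP/tuqmZqqq7u7zM3v////7t3czMzN3d3f/suqqqqrvMzN3d7//////u3d3d3d3e7v/cupqqu8zd3u7v///////+7d3d3u7u7v/cqZmqu8zd7u/////////u7d3d3e7u7v/cqZmaq7zM3e7v//////7t3czMzd3d3f7bqYmZqru8zd3u/////u3dzMzMzMzMzP7bqYmZmqq7vM3e////7t3Mu7u7u7u7u/7bqYiZmZqqu8ze///+7czLuqqqqqqqq/7bqYiIiZmqq7ze///+3Mu6qqmZmZmZqv7LqYiIiImZqrze///+3LuqmZmZmZmZmv3LmIiIiIiZqrze///ty7qZmIiIiIiIme3KmIh3d3iJmrze///ty6mYh3d3d3iIie26mId3d3eImrze///ty6mHd3Znd3d4idy6mId2Zmd4mrze///ty6mHZmZmZnd3iNy6mYd2ZmZ4mrze7/7cu6mHZlVmZmd3eMu6qZh2Zmd4mrzd7/7cuqmHdlVmZmd3d7u7qpiHZmeJq7zd7u3LuqmIdmZmZmZ3d7u7uqmId3iJq8zd3t3LqpmYd2ZmZmZ3d6q7uqqYh3iaq8zN3dy7qpmYh3dmZmd3d6q7u6qpiImau8zMzMu6qZmYh3d3d3d3d5qru7qqmImqu7zMzLuqmZmIiHd3d3d3d5qqu7uqmZmqu7u7u7qpmZiIiIh3d3d3d4mqq7u6qpqqu7u7uqqZmIiIiIiIh3d3d4maq7u7uqqqq6qqqpmYiIiIiIiIiIiHd4iZqru7u6qqqqqqmZmIiId3eIiIiIiIiHiJmqu7u7uqqqmZmZmIh3d3d4iIiIiIiHeImqu8zMu6qpmZmZiIh3d2d3iImZmYiA=="/>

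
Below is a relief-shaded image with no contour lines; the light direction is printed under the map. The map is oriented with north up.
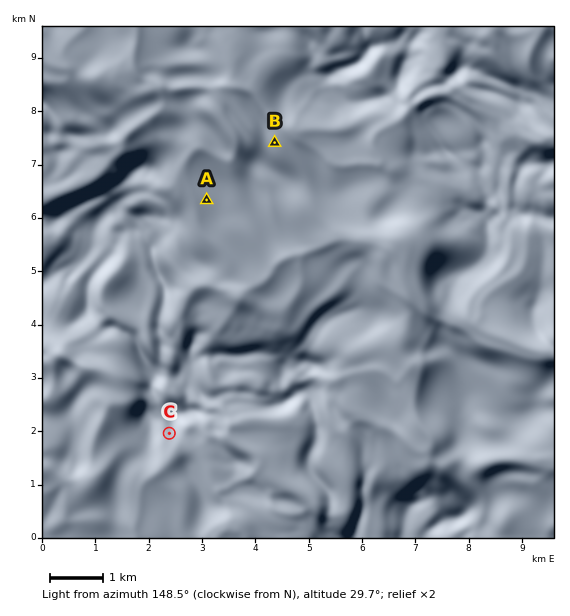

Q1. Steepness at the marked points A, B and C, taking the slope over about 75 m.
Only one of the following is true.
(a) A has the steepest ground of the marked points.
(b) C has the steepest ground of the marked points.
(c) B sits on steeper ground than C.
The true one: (b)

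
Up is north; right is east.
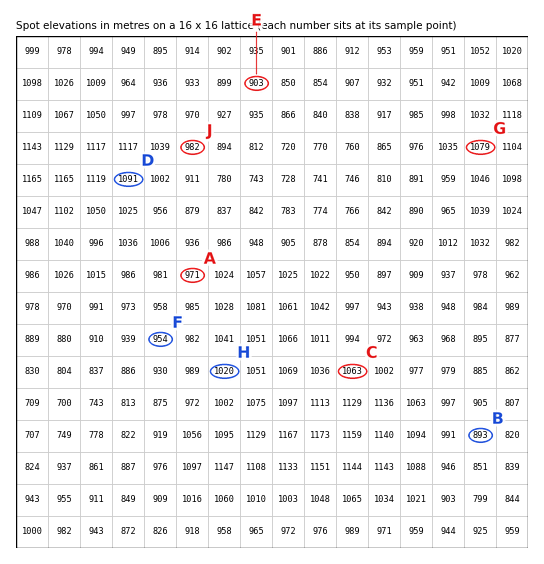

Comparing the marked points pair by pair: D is above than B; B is below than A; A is below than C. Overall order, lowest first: B A C D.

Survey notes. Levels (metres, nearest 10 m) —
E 900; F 950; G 1080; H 1020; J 980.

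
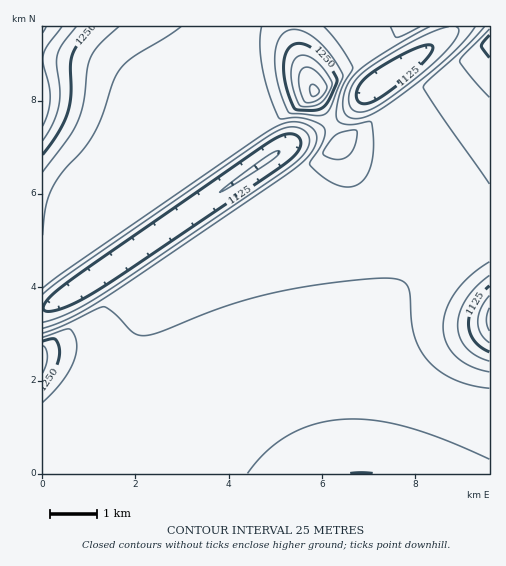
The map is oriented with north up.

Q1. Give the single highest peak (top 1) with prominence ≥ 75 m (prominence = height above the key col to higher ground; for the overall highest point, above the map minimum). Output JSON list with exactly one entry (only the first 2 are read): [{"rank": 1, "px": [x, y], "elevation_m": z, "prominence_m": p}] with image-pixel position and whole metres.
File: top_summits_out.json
[{"rank": 1, "px": [314, 92], "elevation_m": 1329, "prominence_m": 137}]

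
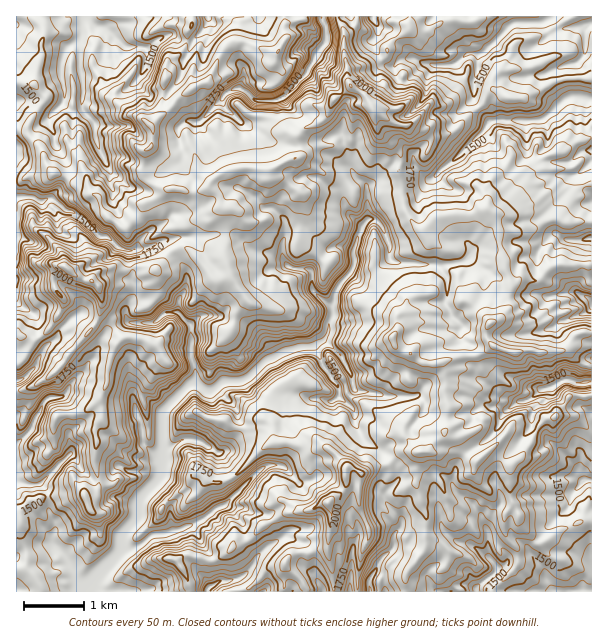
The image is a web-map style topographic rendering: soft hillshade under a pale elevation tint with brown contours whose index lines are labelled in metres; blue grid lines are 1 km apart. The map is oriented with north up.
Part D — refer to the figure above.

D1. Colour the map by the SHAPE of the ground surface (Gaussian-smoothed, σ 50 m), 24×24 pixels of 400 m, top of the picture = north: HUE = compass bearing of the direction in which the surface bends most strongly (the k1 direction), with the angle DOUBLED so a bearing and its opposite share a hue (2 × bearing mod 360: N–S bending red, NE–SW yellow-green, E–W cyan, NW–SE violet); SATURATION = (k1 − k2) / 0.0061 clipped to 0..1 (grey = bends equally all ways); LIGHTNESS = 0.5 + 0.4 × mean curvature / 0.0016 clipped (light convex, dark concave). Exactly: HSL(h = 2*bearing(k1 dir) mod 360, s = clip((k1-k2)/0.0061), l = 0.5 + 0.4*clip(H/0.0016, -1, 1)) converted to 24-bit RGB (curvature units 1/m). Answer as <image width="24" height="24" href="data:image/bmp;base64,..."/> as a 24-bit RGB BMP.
<image width="24" height="24" href="data:image/bmp;base64,Qk32BgAAAAAAADYAAAAoAAAAGAAAABgAAAABABgAAAAAAMAGAAATCwAAEwsAAAAAAAAAAAAAdrF8jXSggGWEXH1/uVGdaF85YIQ96X9LC3IYxR3wfjPWneaeUxZxZvQqAMc4x2XB0MeWnjhhPaq6DaRt1lluaZJNgU09TJxKm7ZtdE9qg1RufbhDLG5igJDn1d72pWjl4andV6KuKXtj25Gzq1TJadpE83FiDEU90peQWKizfabdjAiRnN9FlDSFfr+RiVZ+uMCLRDVgmkFI0d5vH0xS044QGysIHz0IzZiv23jVxHLPMj0XaGcp5btrkfCCHCF6oa9bwJ1DoTY2Ijat1a5+X8Wgk3K0lmur1YHEbT6tdnbE1/TfJzWKM2mw+5n/2NhoBC8I0ySkwF5dqbvrmIHs43Waa9xSfTt3VaxmZkCsrLdkhDRmbthshl+eUoB2xXeIjm4lGS2BsebG30V1qIvhI29lTTGA6srE2sbyADMcyNayiDRfLl0o4FhP09BkOFtzvLB9kaRHii6Jdc+Uz7JdMH81hHFBRHIlVy6TZPArTAo75dmeZpIRP1CNLUxr3fLZKQsa76O5K3sDL4opj2SlrO3GzVG1gDuT0Yq9eKTINISG2pLDYbiry4LHXYK1TUaVBYWY8NC6DiFM2tKfn9e4OBOOnRZFKhoJeL1lR7Slnb6NbHSrlMm0mGFYej9zaW2bVqhcuHyWeYSwK6Zh1HWt20yClWkrTJODJt4PYOvZpGHdv9CTZzOD3YUHFmuF1Ob3no/pjS6+rJaJbI9zWKVOsyRjSUPUfY+ut3C1lGtVjKlnuLxbDoEzVy/c99TzfDKh/3nTq7gNDTUg28GpMhpO6MWdF0wlUksJIk8OEWAZ2a7Du3qfd+aJAFbHjQ0ndWYmgpowgp9Rjotkllxxz4RYGC0GEDECv0gACr1h7Ke4K3y8rcVfXDR6ia162vHnSwCRyIRXPt89CSoQqcdfwQqiygCxw8NlnGxfZcSehLnHoYC5oU95w1xtgnXShXjVlee41prYEYFg5ZCpKomMpLHnsMLn5aKTBg0t8drdwJ+ieTJsQVIcCVMPjya5jKzB8dXZSHeZcJdWVjxq4bJwJ7tnMMWOlU7K6tHxfic+5WlLGkYz5ZdeXlgJdowDYj4ADX0GkLonxml0lqjOu8vao6/cFQ9MdbBZjrljpXaXbYKjcTl0iNOmw5jRZXezM7llHJY7by2h8eeLgRt51PfZNTt9uYt6JmDAn1najKuyicegi2qOuMeOjAAhCmJix4WaX4Rvs4uGbEWmgLa0dmmJs5NuiDhCd50wVgwSLj3cvcP10ez630U9gWzY0MXjvW26RLOzoKyElGt6b6tZoQsKApzzNsPbt2ocNZ9zf2kzcFQwXJFOfmJth69yW0qj0pvWqr7hFwA3cv5HtIkrgwsSYDkBFT0GtXotg5VToaJ2dlBLoJJfSW/IbqGoxZxOCLLYcxSbvZKZlLq4cV6NZntotrdzR4pndIUoTlIXaOf/pRqMag8BYVLsl4fdR1W6Y6+hh2+conmHmMG5rlO1gkBIcpxyvnh5AU49sSpRfsW4vZu+koa1g56of7axl2igeXG9lpjSeVULLiUFoc/aiOK2cyqVw1Vako3Aam2vYapfgTs9mGpIgLm6gou0aU6VKynWlrOPQK9RdJVeaTA2ucSWe2F3kX2NbIePqVxmtInQ1+X0bdqbOxptwDOpo8R5anhVWYNnw3i2hIrHwLPXvGRHVZxAVF+NjkJhcqFatTk7C0sZbpjLvI6MmWShn3qgjYFJRJ+VUb5XrCin1OqwHQsoetWW7bqaSGaGe42kfIVqdYpca2pOwaZrlUJgjVOhn0SFgrpVW4Ab3L+pDT8klIE+3dymNynFw3XUxk+otOCJJHF83Mh3NA5O6Aca9PjTOkCDFGcbldGgrRyGorHZp4fI1W+SIGxWq2Q0duWHpNf7O6qxyYDYDU05fnkXOEUMOotNsHKsiJk2Ms7OmxKAgpbCS8eHqCo53mub16WwADMX5pgAW1gCBVorlGjg/nLz0vnsZ3jRWlD/8IzqQnOl0kvbuL3h2dbuIlY8TEwhk5/HPC1pYiS/Yrth0l1SGjpldepin2/X8sfjFC6I5NG9GOSrB3dz9dmUPo1qay8cusVGZGUZxV1wL0SpsJpnoFRJej7OnJHbl2+BqVZNMnqIqbSCTnczCVYw5rGZIISa3ZWjVnrJpJ/c5q1SBCsv7/a5MSdQ4XCnbzgfZLdaO3UiElIbynp5S4WAvJbGLWyVXZV6uoeCVmmVkF5RWnmakXHTGJppXe1eOXuhtId1UjdC+dLeAQCgyfWlLSDIgirX07TYj3K7nYrHvaXXEUITl4Mkl3RBiGI2"/>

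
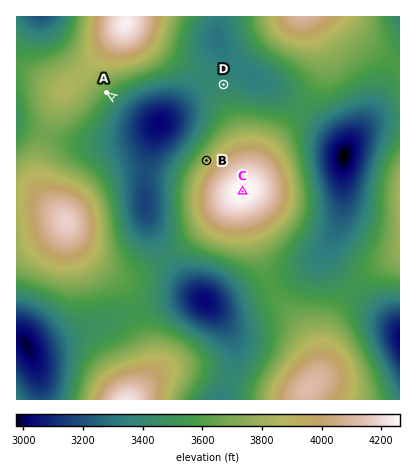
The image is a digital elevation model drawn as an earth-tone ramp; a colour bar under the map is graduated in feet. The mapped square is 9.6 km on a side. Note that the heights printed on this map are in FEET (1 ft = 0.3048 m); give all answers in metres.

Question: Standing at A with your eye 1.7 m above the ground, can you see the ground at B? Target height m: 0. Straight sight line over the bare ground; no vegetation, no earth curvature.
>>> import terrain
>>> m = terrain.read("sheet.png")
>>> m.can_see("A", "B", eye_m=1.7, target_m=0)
True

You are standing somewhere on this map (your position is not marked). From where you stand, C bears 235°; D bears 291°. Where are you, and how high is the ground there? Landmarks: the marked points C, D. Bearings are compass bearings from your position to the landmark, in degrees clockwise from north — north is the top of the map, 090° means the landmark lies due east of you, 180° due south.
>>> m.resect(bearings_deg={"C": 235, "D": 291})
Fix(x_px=334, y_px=127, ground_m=972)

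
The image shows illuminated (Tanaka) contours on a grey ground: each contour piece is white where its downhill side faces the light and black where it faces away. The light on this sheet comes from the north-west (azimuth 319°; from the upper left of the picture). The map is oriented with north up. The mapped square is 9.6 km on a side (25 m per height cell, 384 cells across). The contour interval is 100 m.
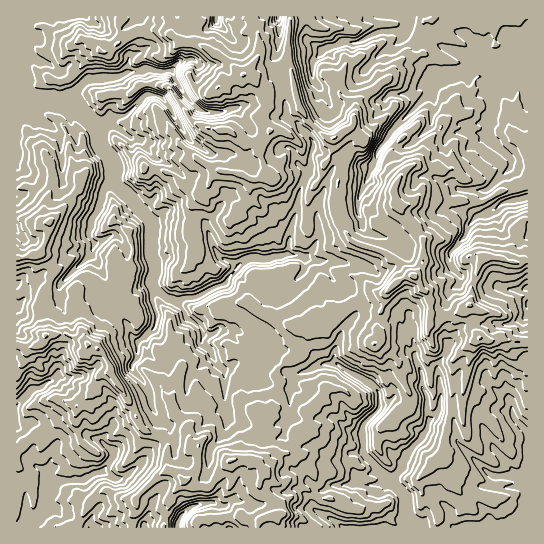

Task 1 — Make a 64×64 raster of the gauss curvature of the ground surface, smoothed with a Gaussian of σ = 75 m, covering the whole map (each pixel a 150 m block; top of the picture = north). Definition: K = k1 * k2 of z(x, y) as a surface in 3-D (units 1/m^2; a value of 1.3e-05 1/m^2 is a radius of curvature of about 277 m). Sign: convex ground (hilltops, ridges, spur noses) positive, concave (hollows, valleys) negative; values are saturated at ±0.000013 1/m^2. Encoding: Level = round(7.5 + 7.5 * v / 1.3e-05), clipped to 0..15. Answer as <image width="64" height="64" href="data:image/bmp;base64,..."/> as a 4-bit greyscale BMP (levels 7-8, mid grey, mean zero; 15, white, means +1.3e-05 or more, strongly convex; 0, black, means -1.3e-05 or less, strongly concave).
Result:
<image width="64" height="64" href="data:image/bmp;base64,Qk12CAAAAAAAAHYAAAAoAAAAQAAAAEAAAAABAAQAAAAAAAAIAAATCwAAEwsAABAAAAAAAAAAAAAAABEREQAiIiIAMzMzAERERABVVVUAZmZmAHd3dwCIiIgAmZmZAKqqqgC7u7sAzMzMAN3d3QDu7u4A////AIh3l4eKh3cJePhL+Hhnd6aZeGil11Z4hXeIdpiXeHd3iHd5hnVoeGhWBsbJhQrFl+51eHZ4mXdmlniYZ4h4d3eHeIiHl6h3rEZ3iFZ5l3p3eInId4eZWrd2lneImHiHd4iHd4d3Z3jZiJlXh5hWZ3RXZ2Wcl3d35nmIeIeGiYmHeHd3iGeVR3VohFh5lZd4lnd2ZFiIh4hkeEeHh3Z4iHZ4iIdXp5iph2W5vFZmh3eHeIeHZ3m2eJZZqIeHd3d3d4mHd2eGdoV3dXSZiFV3h4p4h4h4l5Z3dFm4d3eIind5h3iId3eWimmHuXhXdah3enmId3iFmGeEmHh3d4iYd3doh4h3eLCJmahXeDiZ+mmXdYh3d3anV5iYiYiHd3pnhod4h3eN9/dXh3homFiIh4d2iId3iWl5hqZ4aYd4aXmXl3iJiIeUl3WHN4r5NXZ2iHhWeHh3dJh3c2h3hnd4iHiGd3mDRraHhoJmdWqIl3d4iXmIiIeqh3m4qnaIl4eIh5d2Z3Z4hIZ6hnmKiGeXh1d3eJiId5iNiHd2eWiIeId2dpd3iYiIuKp6hzh4d4iHiHeWVndmaFh3aHmWWHh4iHdaeIiJeHeHB4iJaGd4h3mph4iXeHWIKXiJh5doeGd6iWhoh213d5hXh4iJeId4eIeHZ4eIeOtsZ1mGeHd3d4mId3i5d1iIiZdniIh4h3h3d3d4h4dpumhZandod3eIeIeKmHd3eGeYdnh3d4iHd3iIZ4h3qImHOXhWuHh4hoV4eIh2i4alN3d1iYd3iId3eIh4d3epeHi3h2damGd4t4d2aIp8dpSPiMaXeId4eZd4eIaHd3hoh3Z4iIWYZ2iniHh3Z4mIhYKHl4d3iHZ1dnd3d3h4SoeId3enZJbIV6eIZ3d3h3n4QndaV4d4h6eYd4d4eId4aYd3ZHt2cIVnp4dmRpqIaN3oh4h7d3d4eZh3d3iHd4dZeOp3d4nWt3Z4d3h3bnQFyYZ3mnhYl41ql3eIh3d3h1d43YiEaXvIj9aUWoefoTaohXZHbGeJSTtWd4iIiIiIhnd5h3d8eHdol5h4eGZ5h3eXZo1ninlYmGd3h3eYiJh2eHRneHyVdyFKdHmINHmlSIdnnXeOaYeYd3d3Z4d4h3eIdHiIeIJId5e4e6eXd3d4h3eZdEcyyJl3iHeIiHd3d2iDWJqSVmn4d4eId4h3d3h3d4iGV6N4iXeIiIiId3d3VoZomIN2Z8iYeHeneXSKh3d3V3g2d2Z3hod4d3d3d4mHZuiYq4mKRaiHWGdmSoqHd3dntWuKiIb4dnd3d3iIiHdorRcHd3lQmZZaZ2d4d5hmeIiHermWiBR8l4mGeHaHaJ13H8iHfoOJh3iIZlmGd1eHqVh5mIe8W2mHiMVod4eHqWNoB3eWZ2mIprS4V5hqeZdniIhnd2k5ZomIZsV3d4iHk4p7eUvX5GjGdft4d3l6t2iXeHeHdYiId4l2d3d3iHR4qkV5V6mod4eacHd4epd1aId3d4h3l4d3lUuGh3mXd3iZaGlWh3eGVmhzZ3ejZpeoh3iIh4iHh3eIeJeHiWdXeId6aIiHd4dWaJqneJiLVddoiImIeKh3d4d4tnh4i2h3dmd3iHeHaNmInPh3mH3mdml3dVhnuYd3d4h3eGd4l2dUeId2l4h4moeHhXh2iLiId5l1VzaLiIiHiFh4Zod2eXaJmHVpm3d5iHaHV3eGl3d3aHd5enc3d4d3aXl3ZmeNmId3aYZ3Z5d4d3hjh3NXh2t4d5yHqWaHdneIeHeHd4Z3d3dZh2SIiIZ3aYaYhmZ3aXiGeHiZdniXhox4l4iHmYqZd6lXlrZ5d3dneKh3dHqGdXiHR3d4a/mFZWaYiph6iXZ3mbiWd3iYd1d52maIj+CWd4eLd4d4mHbGZneIeHiGdnh2d3d5hoeImIeqZpl/1WWJg2h3eHZ3mIf3dYnYdozFd5h4d4eWmIuWd2d3ljl4h3m4lYd3ZohXNUOFVzaXeGd3eId3eId4i4aISYaERneIZGV2h3d2unp9VHdbiHKJZnmImHh3eFeIeGiIdenYqHabV4h3ZnZ4eFm/p2+Glsh3aXh4iHiIdXd3WIZ1Vod3iHiMfcl4jImpoDZ4Rmelp1cXh4eGiYd2iImHd4d2d4hXd5toh1d2iEggqoTHdHeJ+I14h4h4eIh3eHd3WId3iph0Wal2SJWKSWiqqPiXV4aFZ2aYiIh4eHd3d3d5hkevaWqlZWyHZod/h3qGd3hvdmaHd4h3eHh3d3eHaPhaiFLHBlqod3doh3aHZ2Nze4lmeIeIiHd4eHdnhnZYyUaY54aHi/qHd0h3h3d3ZoVHpVh4h4h3eHh4d3iohkWIh54B+UcnjGWIZ3eIjId4iGaYd4h3d3d4eHiIe6dXmph5Vndmb0d4V8qXd4eEy5eLidp3iIh3iId3d3dnZ3VIh3hm5C9arGRoh3dnh4O4Vn1XiHd4iHd3eHd4d3iImGeKlVhZl4C4YkeGd3holYeLekd3Zmd4eHiHeHiHhmd3eNxpuHhYd3epeZeIiId694iIV4h2eXiId3iHd3eId6h5lGd3ioj0R4iJl3h3aHaSh3mJeIV3eHh4iId4iIhmerh2Z2ZWmIdnh0eHaFZZh5iId3Znp2h3eId3eIiHhmd4ibdVdjaIh1R1WIiXNqVaqFbHV3eIeHiIiId4d3d3iIOJiMxreIeIq7y3iIjI8ViYiHeId4ial3d3iHeW"/>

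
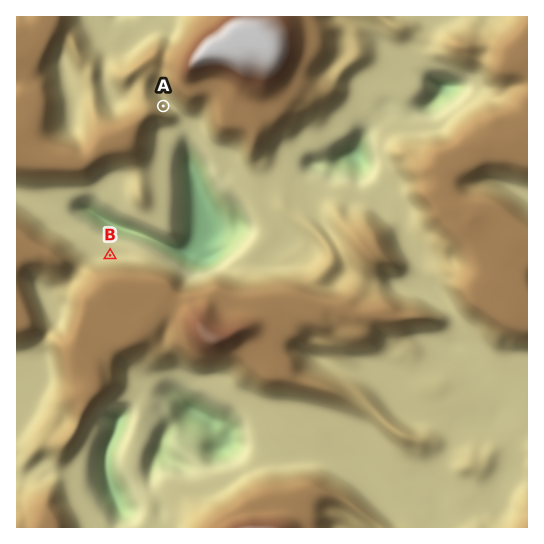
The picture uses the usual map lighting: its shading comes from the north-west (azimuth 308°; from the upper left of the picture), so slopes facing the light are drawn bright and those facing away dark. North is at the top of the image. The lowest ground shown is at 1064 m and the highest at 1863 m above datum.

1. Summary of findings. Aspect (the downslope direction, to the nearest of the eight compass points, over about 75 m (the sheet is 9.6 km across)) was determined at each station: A NE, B N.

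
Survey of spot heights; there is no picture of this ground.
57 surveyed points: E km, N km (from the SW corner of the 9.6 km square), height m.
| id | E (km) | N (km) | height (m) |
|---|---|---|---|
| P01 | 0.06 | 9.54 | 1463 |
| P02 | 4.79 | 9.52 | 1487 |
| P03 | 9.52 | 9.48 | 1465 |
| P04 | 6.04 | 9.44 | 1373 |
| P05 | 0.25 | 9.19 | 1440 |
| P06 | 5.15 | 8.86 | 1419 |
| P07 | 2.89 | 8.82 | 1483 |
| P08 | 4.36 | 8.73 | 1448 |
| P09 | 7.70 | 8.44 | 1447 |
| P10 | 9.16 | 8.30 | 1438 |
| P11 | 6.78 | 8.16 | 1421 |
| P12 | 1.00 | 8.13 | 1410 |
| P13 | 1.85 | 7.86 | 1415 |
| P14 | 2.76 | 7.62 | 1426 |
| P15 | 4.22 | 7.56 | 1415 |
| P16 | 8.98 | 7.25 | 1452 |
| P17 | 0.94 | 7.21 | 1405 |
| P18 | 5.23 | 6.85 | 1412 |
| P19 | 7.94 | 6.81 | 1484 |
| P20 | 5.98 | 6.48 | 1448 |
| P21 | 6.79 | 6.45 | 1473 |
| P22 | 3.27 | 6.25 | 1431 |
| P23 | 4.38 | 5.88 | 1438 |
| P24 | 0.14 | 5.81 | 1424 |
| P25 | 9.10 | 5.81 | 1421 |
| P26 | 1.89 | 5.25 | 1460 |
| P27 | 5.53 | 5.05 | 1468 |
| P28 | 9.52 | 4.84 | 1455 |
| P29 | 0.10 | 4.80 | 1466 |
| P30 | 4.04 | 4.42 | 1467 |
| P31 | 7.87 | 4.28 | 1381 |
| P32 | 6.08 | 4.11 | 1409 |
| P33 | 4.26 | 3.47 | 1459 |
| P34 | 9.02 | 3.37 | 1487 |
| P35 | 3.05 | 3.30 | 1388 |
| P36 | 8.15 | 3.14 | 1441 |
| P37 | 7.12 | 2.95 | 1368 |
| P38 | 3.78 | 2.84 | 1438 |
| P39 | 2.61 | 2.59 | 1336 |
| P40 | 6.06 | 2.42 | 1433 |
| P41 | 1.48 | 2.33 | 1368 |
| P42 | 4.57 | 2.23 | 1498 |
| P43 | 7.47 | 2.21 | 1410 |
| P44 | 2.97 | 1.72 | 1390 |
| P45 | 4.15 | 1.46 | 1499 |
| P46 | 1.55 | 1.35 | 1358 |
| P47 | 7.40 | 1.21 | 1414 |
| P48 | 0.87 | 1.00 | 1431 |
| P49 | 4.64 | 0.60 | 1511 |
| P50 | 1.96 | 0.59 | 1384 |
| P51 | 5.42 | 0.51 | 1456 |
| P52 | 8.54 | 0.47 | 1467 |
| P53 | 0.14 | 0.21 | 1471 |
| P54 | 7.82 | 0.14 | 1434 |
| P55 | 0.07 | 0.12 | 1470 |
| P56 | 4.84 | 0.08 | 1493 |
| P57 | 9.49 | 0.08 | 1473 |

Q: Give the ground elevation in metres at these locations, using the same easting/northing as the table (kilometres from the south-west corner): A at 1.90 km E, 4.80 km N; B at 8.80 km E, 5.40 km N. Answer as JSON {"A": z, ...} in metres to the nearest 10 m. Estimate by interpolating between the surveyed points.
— {"A": 1460, "B": 1410}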